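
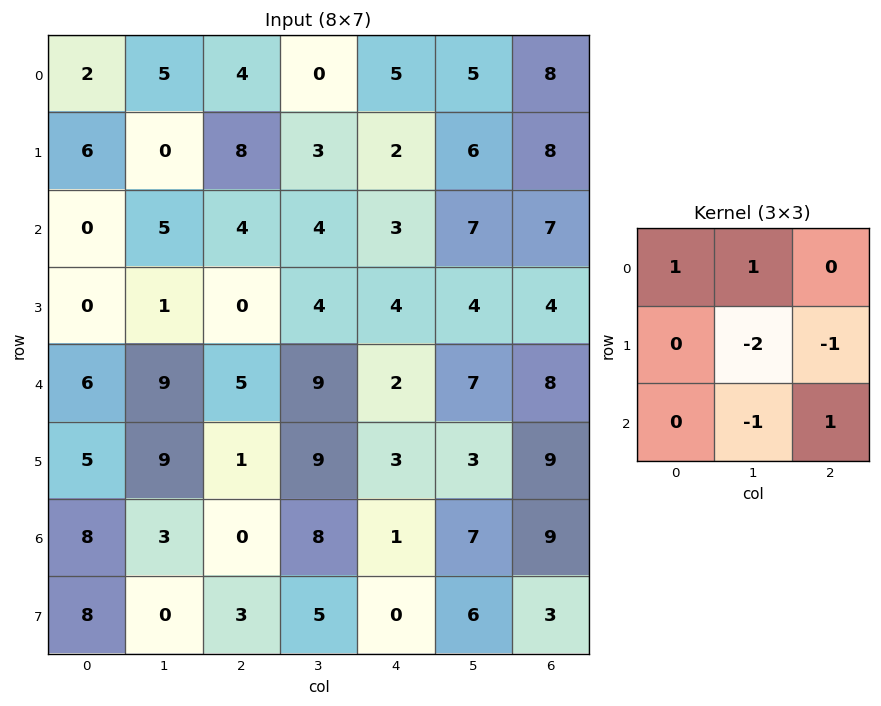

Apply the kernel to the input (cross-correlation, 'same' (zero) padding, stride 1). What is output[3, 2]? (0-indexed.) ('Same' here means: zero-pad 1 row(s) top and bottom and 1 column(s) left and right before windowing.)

The receptive field on the zero-padded input at this output position is [5 4 4 / 1 0 4 / 9 5 9]. Elementwise product with the kernel and sum: 5·1 + 4·1 + 0·-2 + 4·-1 + 5·-1 + 9·1.

9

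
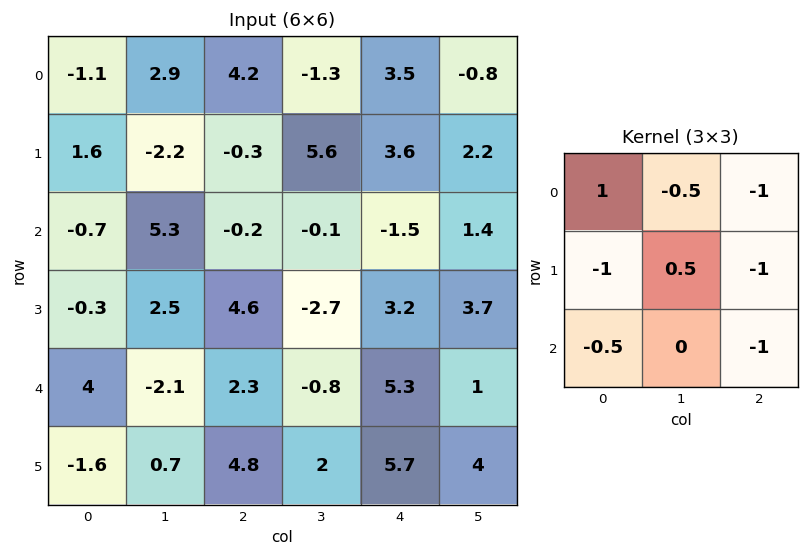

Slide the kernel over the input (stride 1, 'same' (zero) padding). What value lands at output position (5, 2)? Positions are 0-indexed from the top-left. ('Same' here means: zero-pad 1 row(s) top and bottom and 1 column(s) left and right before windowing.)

-2.75

The receptive field on the zero-padded input at this output position is [-2.1 2.3 -0.8 / 0.7 4.8 2 / 0 0 0]. Elementwise product with the kernel and sum: -2.1·1 + 2.3·-0.5 + -0.8·-1 + 0.7·-1 + 4.8·0.5 + 2·-1 + 0·-0.5 + 0·-1.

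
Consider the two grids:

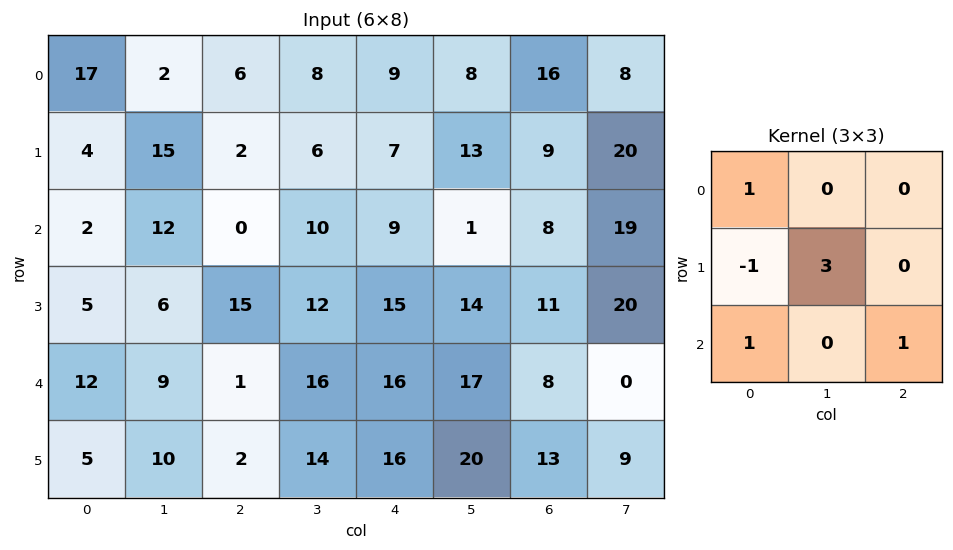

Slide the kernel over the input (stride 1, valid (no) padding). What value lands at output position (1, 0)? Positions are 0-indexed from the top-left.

58

The receptive field on the input at this output position is [4 15 2 / 2 12 0 / 5 6 15]. Elementwise product with the kernel and sum: 4·1 + 2·-1 + 12·3 + 5·1 + 15·1.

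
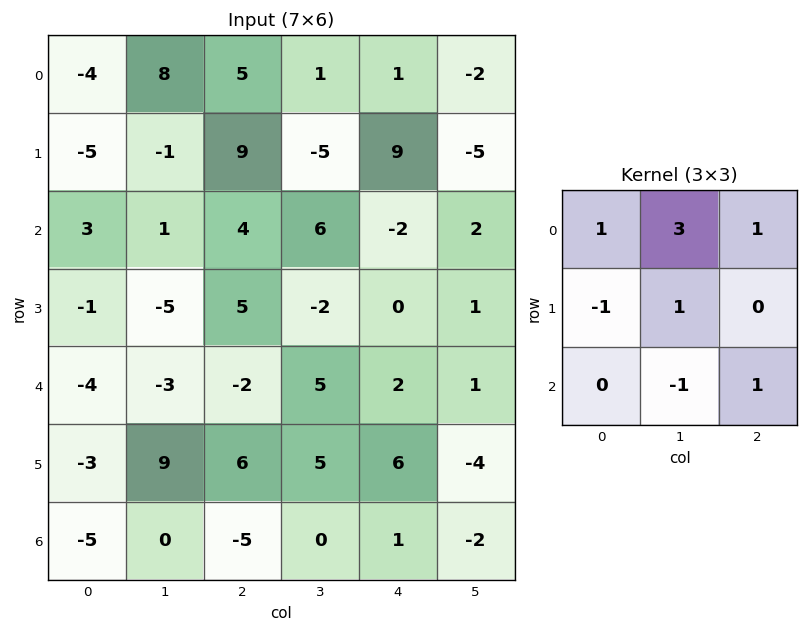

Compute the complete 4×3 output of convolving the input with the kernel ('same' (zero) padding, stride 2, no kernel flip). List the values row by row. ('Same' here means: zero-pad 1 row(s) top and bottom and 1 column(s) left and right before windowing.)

0 -17 -14
-17 17 10
0 8 -14
-5 27 20

Output[0,0]: The receptive field on the zero-padded input at this output position is [0 0 0 / 0 -4 8 / 0 -5 -1]. Elementwise product with the kernel and sum: 0·1 + 0·3 + 0·1 + 0·-1 + -4·1 + -5·-1 + -1·1.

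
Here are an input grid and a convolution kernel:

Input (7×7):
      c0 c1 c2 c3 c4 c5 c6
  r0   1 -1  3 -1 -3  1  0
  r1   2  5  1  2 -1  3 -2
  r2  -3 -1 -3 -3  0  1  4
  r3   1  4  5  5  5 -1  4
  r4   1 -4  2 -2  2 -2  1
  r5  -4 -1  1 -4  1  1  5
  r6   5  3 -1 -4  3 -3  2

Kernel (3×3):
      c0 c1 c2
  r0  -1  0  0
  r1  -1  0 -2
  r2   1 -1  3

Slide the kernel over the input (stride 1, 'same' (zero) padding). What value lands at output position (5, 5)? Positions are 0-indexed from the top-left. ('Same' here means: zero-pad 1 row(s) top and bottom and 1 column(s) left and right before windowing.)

The receptive field on the zero-padded input at this output position is [2 -2 1 / 1 1 5 / 3 -3 2]. Elementwise product with the kernel and sum: 2·-1 + 1·-1 + 5·-2 + 3·1 + -3·-1 + 2·3.

-1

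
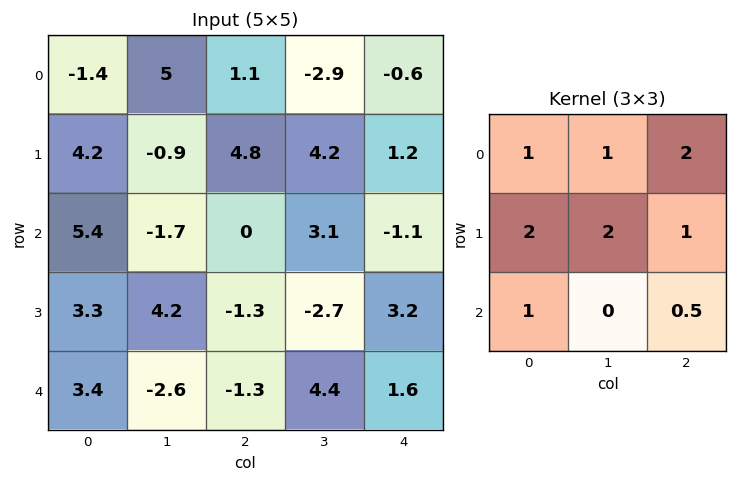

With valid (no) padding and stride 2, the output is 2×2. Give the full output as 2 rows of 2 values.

22.6 15.65
20.15 -4.4

Output[0,0]: The receptive field on the input at this output position is [-1.4 5 1.1 / 4.2 -0.9 4.8 / 5.4 -1.7 0]. Elementwise product with the kernel and sum: -1.4·1 + 5·1 + 1.1·2 + 4.2·2 + -0.9·2 + 4.8·1 + 5.4·1 + 0·0.5.
Output[0,1]: The receptive field on the input at this output position is [1.1 -2.9 -0.6 / 4.8 4.2 1.2 / 0 3.1 -1.1]. Elementwise product with the kernel and sum: 1.1·1 + -2.9·1 + -0.6·2 + 4.8·2 + 4.2·2 + 1.2·1 + 0·1 + -1.1·0.5.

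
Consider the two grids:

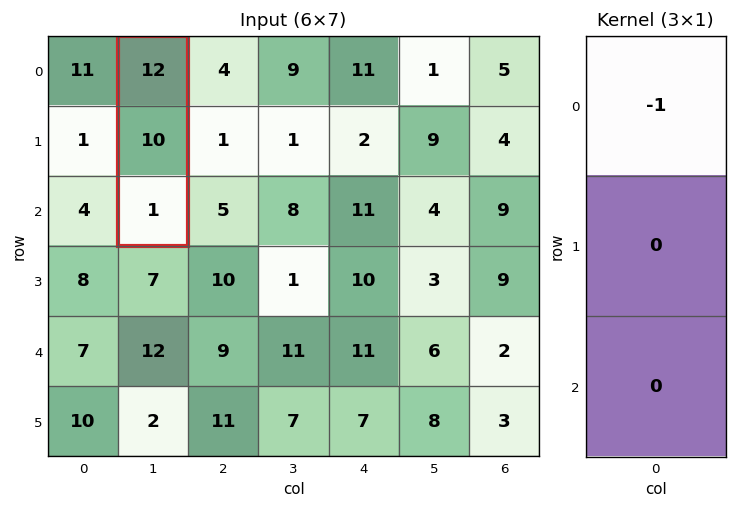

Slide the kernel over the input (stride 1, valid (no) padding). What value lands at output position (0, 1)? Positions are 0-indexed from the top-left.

The receptive field on the input at this output position is [12 / 10 / 1]. Elementwise product with the kernel and sum: 12·-1.

-12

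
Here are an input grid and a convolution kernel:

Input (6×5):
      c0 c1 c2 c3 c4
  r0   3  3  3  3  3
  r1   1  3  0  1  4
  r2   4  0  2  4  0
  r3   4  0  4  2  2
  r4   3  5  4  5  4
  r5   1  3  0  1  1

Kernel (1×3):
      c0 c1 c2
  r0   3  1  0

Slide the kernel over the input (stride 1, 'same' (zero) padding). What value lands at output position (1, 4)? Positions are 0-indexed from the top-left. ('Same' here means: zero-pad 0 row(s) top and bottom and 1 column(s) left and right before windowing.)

The receptive field on the zero-padded input at this output position is [1 4 0]. Elementwise product with the kernel and sum: 1·3 + 4·1.

7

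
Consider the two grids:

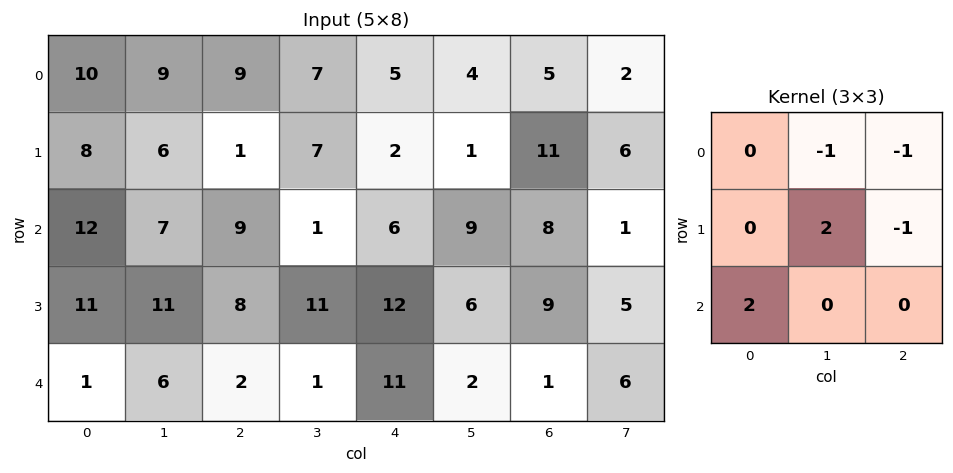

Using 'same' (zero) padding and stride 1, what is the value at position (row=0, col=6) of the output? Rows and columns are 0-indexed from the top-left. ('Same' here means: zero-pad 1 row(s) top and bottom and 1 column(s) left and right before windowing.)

10

The receptive field on the zero-padded input at this output position is [0 0 0 / 4 5 2 / 1 11 6]. Elementwise product with the kernel and sum: 0·-1 + 0·-1 + 5·2 + 2·-1 + 1·2.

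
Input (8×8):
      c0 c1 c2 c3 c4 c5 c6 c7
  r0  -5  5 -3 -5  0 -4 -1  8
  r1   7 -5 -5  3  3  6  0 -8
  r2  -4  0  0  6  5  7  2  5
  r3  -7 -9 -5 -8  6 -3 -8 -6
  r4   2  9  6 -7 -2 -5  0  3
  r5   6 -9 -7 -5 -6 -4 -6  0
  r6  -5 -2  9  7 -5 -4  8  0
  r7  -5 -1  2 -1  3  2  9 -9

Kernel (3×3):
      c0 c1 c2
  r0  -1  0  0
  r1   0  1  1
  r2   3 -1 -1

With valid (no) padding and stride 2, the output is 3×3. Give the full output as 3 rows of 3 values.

Output[0,0]: The receptive field on the input at this output position is [-5 5 -3 / 7 -5 -5 / -4 0 0]. Elementwise product with the kernel and sum: -5·-1 + -5·1 + -5·1 + -4·3 + 0·-1 + 0·-1.

-17 -2 12
-19 25 -17
-40 8 -27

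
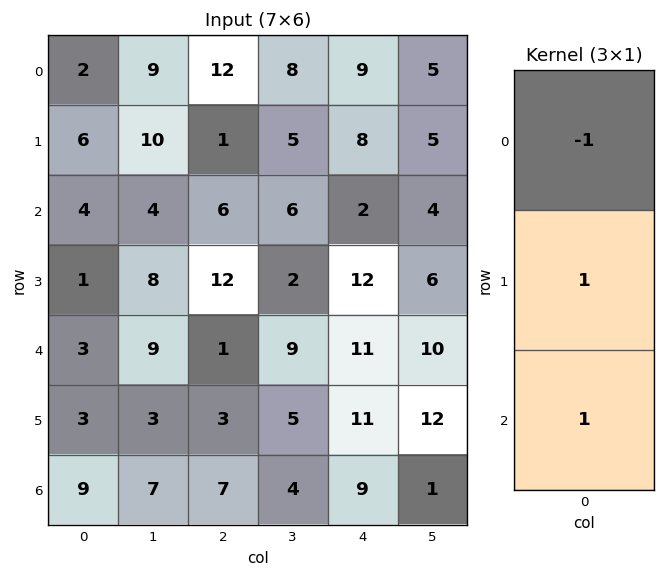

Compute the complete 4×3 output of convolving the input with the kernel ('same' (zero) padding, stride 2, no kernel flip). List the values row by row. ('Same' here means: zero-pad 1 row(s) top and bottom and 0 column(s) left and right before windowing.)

8 13 17
-1 17 6
5 -8 10
6 4 -2

Output[0,0]: The receptive field on the zero-padded input at this output position is [0 / 2 / 6]. Elementwise product with the kernel and sum: 0·-1 + 2·1 + 6·1.
Output[0,1]: The receptive field on the zero-padded input at this output position is [0 / 12 / 1]. Elementwise product with the kernel and sum: 0·-1 + 12·1 + 1·1.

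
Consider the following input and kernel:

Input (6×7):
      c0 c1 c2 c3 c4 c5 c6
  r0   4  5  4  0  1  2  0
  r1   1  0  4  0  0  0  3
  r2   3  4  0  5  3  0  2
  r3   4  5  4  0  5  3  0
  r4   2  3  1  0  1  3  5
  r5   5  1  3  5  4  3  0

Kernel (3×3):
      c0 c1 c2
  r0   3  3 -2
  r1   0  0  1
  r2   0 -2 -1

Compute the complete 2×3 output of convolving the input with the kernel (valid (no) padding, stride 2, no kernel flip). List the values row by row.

Output[0,0]: The receptive field on the input at this output position is [4 5 4 / 1 0 4 / 3 4 0]. Elementwise product with the kernel and sum: 4·3 + 5·3 + 4·-2 + 4·1 + 4·-2 + 0·-1.
Output[0,1]: The receptive field on the input at this output position is [4 0 1 / 4 0 0 / 0 5 3]. Elementwise product with the kernel and sum: 4·3 + 0·3 + 1·-2 + 0·1 + 5·-2 + 3·-1.

15 -3 10
18 13 -6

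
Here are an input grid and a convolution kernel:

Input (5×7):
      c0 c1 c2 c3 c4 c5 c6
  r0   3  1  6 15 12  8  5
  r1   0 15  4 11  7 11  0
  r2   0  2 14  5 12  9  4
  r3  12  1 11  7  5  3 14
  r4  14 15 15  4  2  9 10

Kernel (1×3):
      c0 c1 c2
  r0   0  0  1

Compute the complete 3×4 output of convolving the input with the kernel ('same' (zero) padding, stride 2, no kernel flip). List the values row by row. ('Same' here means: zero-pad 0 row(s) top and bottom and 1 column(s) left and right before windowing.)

Output[0,0]: The receptive field on the zero-padded input at this output position is [0 3 1]. Elementwise product with the kernel and sum: 1·1.
Output[0,1]: The receptive field on the zero-padded input at this output position is [1 6 15]. Elementwise product with the kernel and sum: 15·1.

1 15 8 0
2 5 9 0
15 4 9 0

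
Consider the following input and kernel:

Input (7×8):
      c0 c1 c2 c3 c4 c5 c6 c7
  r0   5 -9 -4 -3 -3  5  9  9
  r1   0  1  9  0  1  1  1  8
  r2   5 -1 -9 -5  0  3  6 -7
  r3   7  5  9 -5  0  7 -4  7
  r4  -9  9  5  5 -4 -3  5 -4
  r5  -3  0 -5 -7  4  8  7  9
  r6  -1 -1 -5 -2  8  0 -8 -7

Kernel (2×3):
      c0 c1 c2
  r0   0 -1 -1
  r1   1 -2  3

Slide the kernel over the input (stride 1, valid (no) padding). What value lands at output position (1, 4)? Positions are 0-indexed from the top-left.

10

The receptive field on the input at this output position is [1 1 1 / 0 3 6]. Elementwise product with the kernel and sum: 1·-1 + 1·-1 + 0·1 + 3·-2 + 6·3.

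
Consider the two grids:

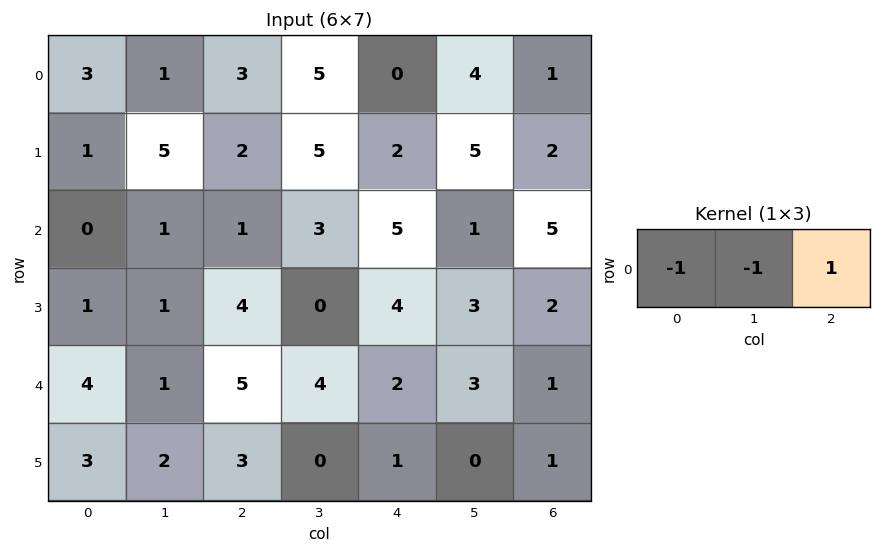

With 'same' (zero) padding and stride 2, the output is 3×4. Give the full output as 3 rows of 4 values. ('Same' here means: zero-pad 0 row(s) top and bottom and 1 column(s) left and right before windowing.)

-2 1 -1 -5
1 1 -7 -6
-3 -2 -3 -4

Output[0,0]: The receptive field on the zero-padded input at this output position is [0 3 1]. Elementwise product with the kernel and sum: 0·-1 + 3·-1 + 1·1.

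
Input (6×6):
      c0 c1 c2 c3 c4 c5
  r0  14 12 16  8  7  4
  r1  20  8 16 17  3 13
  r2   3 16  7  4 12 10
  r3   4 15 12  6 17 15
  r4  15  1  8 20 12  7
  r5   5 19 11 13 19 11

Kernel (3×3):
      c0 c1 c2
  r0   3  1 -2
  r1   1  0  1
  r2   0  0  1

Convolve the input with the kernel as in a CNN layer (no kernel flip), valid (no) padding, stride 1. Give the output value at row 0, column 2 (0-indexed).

The receptive field on the input at this output position is [16 8 7 / 16 17 3 / 7 4 12]. Elementwise product with the kernel and sum: 16·3 + 8·1 + 7·-2 + 16·1 + 3·1 + 12·1.

73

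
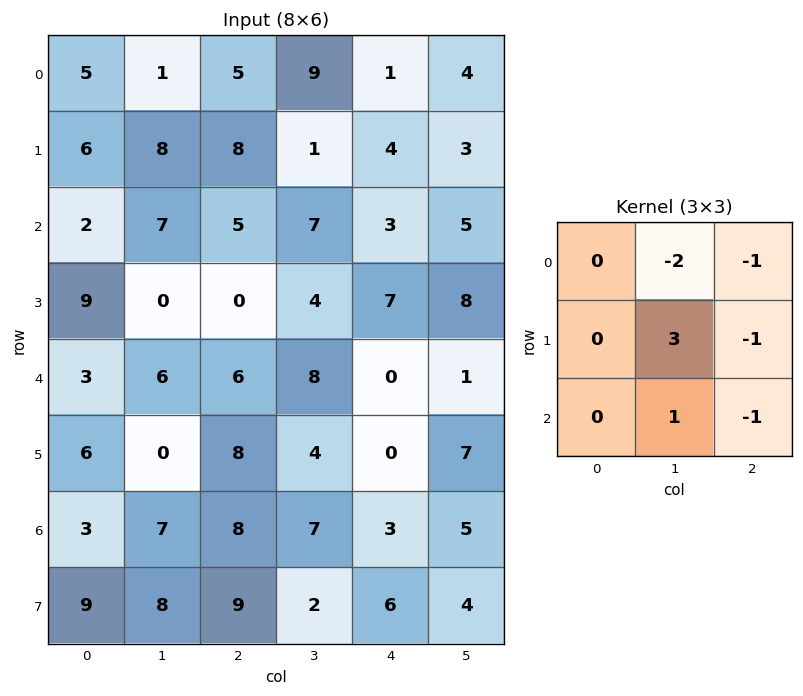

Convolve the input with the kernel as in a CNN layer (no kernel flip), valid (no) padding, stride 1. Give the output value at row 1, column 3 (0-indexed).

The receptive field on the input at this output position is [1 4 3 / 7 3 5 / 4 7 8]. Elementwise product with the kernel and sum: 4·-2 + 3·-1 + 3·3 + 5·-1 + 7·1 + 8·-1.

-8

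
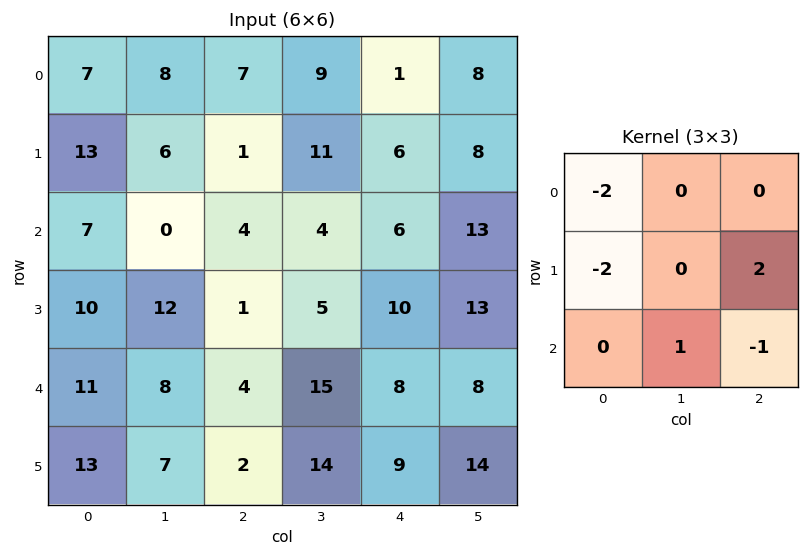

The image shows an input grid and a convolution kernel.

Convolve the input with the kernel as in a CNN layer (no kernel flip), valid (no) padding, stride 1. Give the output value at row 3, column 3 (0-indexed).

The receptive field on the input at this output position is [5 10 13 / 15 8 8 / 14 9 14]. Elementwise product with the kernel and sum: 5·-2 + 15·-2 + 8·2 + 9·1 + 14·-1.

-29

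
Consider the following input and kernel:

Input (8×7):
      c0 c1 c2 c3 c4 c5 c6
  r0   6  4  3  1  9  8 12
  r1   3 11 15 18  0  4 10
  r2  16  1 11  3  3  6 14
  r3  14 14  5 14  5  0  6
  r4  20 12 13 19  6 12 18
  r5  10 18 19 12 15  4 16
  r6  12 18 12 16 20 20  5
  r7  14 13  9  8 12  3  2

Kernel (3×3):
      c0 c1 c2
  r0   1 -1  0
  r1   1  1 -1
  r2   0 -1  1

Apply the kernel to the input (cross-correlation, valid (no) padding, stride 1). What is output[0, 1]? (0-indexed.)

1

The receptive field on the input at this output position is [4 3 1 / 11 15 18 / 1 11 3]. Elementwise product with the kernel and sum: 4·1 + 3·-1 + 11·1 + 15·1 + 18·-1 + 11·-1 + 3·1.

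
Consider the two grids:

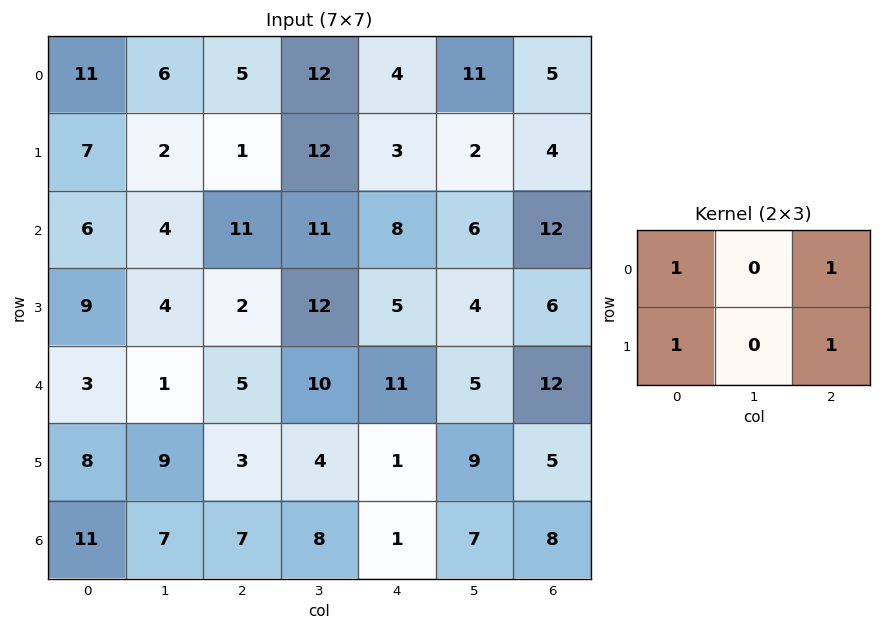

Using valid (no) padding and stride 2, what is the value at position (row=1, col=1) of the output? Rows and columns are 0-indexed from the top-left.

26

The receptive field on the input at this output position is [11 11 8 / 2 12 5]. Elementwise product with the kernel and sum: 11·1 + 8·1 + 2·1 + 5·1.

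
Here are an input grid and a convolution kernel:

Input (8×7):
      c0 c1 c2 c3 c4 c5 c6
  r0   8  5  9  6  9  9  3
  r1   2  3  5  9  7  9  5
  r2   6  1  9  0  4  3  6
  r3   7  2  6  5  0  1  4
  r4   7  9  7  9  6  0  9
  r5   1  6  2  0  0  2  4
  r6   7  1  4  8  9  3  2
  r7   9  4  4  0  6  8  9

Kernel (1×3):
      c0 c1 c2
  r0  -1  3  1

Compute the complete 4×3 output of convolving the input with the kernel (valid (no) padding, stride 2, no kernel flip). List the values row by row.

Output[0,0]: The receptive field on the input at this output position is [8 5 9]. Elementwise product with the kernel and sum: 8·-1 + 5·3 + 9·1.
Output[0,1]: The receptive field on the input at this output position is [9 6 9]. Elementwise product with the kernel and sum: 9·-1 + 6·3 + 9·1.

16 18 21
6 -5 11
27 26 3
0 29 2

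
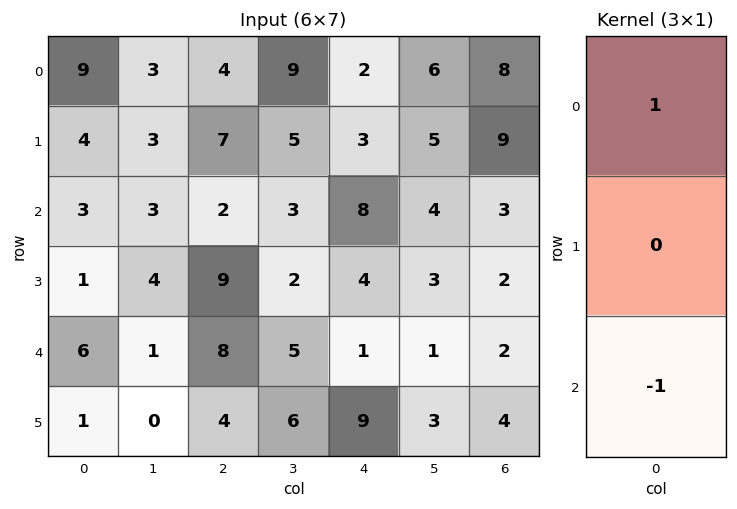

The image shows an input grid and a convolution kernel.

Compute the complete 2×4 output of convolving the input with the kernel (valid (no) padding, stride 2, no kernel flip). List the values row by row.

Output[0,0]: The receptive field on the input at this output position is [9 / 4 / 3]. Elementwise product with the kernel and sum: 9·1 + 3·-1.
Output[0,1]: The receptive field on the input at this output position is [4 / 7 / 2]. Elementwise product with the kernel and sum: 4·1 + 2·-1.

6 2 -6 5
-3 -6 7 1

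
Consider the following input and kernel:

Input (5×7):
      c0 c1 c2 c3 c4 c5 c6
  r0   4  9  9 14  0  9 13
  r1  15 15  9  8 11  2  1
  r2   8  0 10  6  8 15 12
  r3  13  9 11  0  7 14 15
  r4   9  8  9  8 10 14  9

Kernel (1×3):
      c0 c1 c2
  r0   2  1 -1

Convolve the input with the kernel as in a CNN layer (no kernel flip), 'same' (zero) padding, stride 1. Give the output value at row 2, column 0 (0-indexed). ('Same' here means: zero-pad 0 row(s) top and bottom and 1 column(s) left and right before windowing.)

The receptive field on the zero-padded input at this output position is [0 8 0]. Elementwise product with the kernel and sum: 0·2 + 8·1 + 0·-1.

8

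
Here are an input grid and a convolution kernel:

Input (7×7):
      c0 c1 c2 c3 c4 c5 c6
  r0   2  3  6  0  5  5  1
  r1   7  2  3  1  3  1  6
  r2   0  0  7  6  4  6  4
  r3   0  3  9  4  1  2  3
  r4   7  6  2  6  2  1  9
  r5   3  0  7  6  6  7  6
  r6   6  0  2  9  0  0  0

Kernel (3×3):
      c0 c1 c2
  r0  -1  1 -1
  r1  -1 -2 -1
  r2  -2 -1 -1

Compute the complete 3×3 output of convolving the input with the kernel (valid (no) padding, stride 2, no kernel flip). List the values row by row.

Output[0,0]: The receptive field on the input at this output position is [2 3 6 / 7 2 3 / 0 0 7]. Elementwise product with the kernel and sum: 2·-1 + 3·1 + 6·-1 + 7·-1 + 2·-2 + 3·-1 + 0·-2 + 0·-1 + 7·-1.

-26 -43 -30
-44 -35 -24
-27 -36 -36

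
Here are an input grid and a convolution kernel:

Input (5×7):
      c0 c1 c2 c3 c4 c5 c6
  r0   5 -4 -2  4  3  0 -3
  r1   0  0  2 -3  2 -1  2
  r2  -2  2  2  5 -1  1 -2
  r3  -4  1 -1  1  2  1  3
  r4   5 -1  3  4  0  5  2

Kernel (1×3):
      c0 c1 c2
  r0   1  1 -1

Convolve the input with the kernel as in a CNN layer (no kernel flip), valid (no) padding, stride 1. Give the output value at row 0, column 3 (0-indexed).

The receptive field on the input at this output position is [4 3 0]. Elementwise product with the kernel and sum: 4·1 + 3·1 + 0·-1.

7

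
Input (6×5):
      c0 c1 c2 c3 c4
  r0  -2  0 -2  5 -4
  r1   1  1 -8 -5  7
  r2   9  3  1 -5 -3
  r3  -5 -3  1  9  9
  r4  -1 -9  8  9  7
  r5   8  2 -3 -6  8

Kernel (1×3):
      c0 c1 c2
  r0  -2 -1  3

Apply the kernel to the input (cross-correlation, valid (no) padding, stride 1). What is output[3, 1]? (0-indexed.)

32

The receptive field on the input at this output position is [-3 1 9]. Elementwise product with the kernel and sum: -3·-2 + 1·-1 + 9·3.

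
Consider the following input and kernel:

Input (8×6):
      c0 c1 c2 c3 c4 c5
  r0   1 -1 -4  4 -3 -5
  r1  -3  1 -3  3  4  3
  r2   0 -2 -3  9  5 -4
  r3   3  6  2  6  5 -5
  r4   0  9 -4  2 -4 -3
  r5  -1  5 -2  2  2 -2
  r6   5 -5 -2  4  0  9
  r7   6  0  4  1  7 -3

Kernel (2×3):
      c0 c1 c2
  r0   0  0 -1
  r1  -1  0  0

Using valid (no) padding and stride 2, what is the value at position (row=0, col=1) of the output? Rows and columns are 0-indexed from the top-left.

The receptive field on the input at this output position is [-4 4 -3 / -3 3 4]. Elementwise product with the kernel and sum: -3·-1 + -3·-1.

6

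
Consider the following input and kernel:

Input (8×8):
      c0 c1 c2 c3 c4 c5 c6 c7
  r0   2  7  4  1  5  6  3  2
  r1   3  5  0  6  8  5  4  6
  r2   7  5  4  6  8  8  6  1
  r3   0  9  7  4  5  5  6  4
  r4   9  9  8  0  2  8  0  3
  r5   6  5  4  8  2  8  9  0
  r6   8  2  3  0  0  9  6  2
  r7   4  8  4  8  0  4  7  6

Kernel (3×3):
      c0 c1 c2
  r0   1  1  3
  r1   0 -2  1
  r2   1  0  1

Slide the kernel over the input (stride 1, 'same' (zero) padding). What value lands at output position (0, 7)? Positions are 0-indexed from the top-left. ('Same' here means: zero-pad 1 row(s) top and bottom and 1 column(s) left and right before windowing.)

The receptive field on the zero-padded input at this output position is [0 0 0 / 3 2 0 / 4 6 0]. Elementwise product with the kernel and sum: 0·1 + 0·1 + 0·3 + 2·-2 + 0·1 + 4·1 + 0·1.

0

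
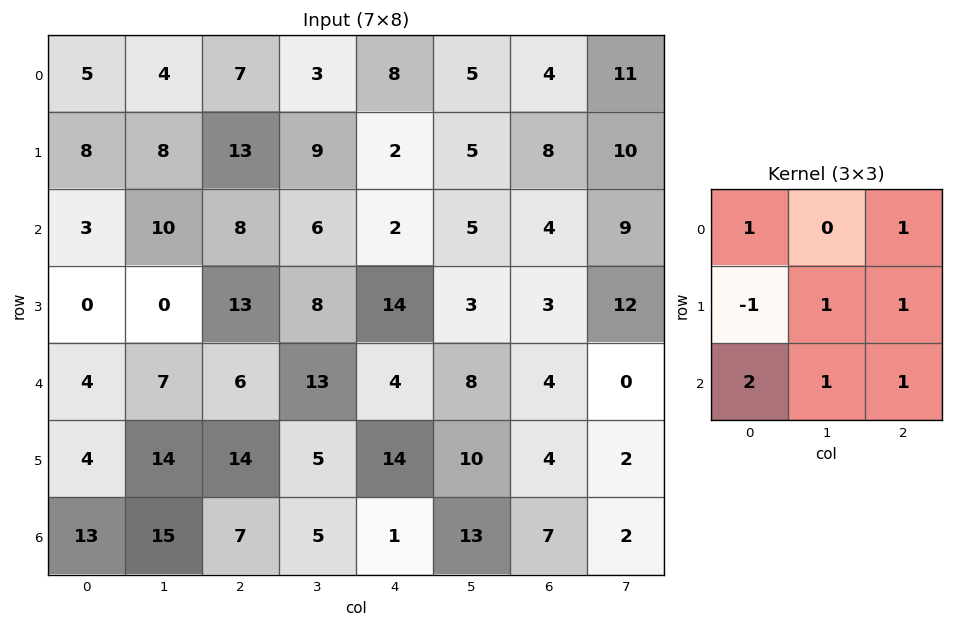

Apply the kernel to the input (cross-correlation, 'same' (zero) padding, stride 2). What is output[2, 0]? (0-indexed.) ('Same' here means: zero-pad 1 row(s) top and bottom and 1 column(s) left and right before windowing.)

The receptive field on the zero-padded input at this output position is [0 0 0 / 0 4 7 / 0 4 14]. Elementwise product with the kernel and sum: 0·1 + 0·1 + 0·-1 + 4·1 + 7·1 + 0·2 + 4·1 + 14·1.

29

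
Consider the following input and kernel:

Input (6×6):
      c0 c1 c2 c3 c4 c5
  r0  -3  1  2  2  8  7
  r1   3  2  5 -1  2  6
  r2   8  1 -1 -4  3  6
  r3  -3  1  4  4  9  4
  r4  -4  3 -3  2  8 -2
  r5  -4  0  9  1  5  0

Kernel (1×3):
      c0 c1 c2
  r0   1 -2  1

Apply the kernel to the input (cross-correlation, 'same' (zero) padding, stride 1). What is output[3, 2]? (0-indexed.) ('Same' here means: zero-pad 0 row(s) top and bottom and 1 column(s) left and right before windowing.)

The receptive field on the zero-padded input at this output position is [1 4 4]. Elementwise product with the kernel and sum: 1·1 + 4·-2 + 4·1.

-3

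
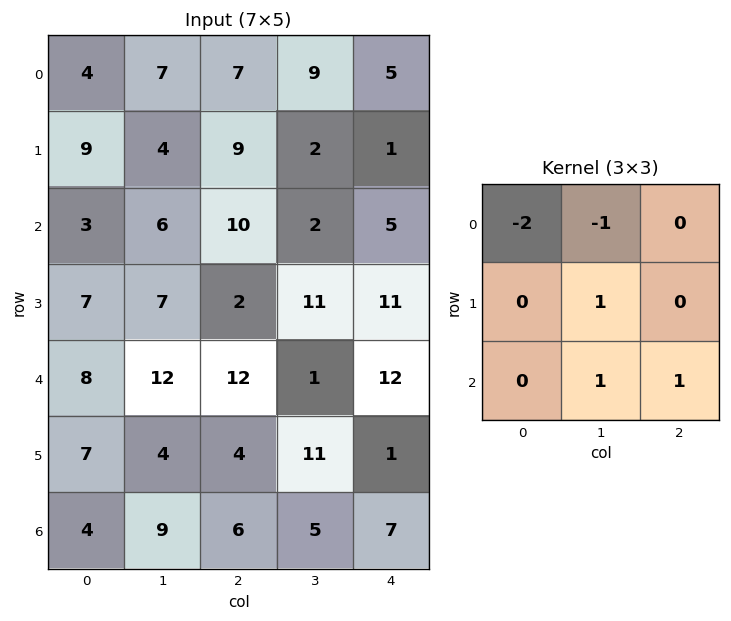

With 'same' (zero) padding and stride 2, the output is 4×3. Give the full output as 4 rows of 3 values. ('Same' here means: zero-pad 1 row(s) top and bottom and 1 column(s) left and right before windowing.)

Output[0,0]: The receptive field on the zero-padded input at this output position is [0 0 0 / 0 4 7 / 0 9 4]. Elementwise product with the kernel and sum: 0·-2 + 0·-1 + 4·1 + 9·1 + 4·1.

17 18 6
8 6 11
12 11 -20
-3 -6 -16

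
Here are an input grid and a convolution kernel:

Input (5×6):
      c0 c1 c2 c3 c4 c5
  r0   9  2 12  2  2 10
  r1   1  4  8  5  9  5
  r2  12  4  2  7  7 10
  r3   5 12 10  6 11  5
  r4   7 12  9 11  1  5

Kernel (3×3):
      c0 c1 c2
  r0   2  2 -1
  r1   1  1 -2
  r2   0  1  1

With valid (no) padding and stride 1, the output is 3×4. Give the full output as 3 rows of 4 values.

5 37 35 19
36 27 29 33
48 35 17 31

Output[0,0]: The receptive field on the input at this output position is [9 2 12 / 1 4 8 / 12 4 2]. Elementwise product with the kernel and sum: 9·2 + 2·2 + 12·-1 + 1·1 + 4·1 + 8·-2 + 4·1 + 2·1.
Output[0,1]: The receptive field on the input at this output position is [2 12 2 / 4 8 5 / 4 2 7]. Elementwise product with the kernel and sum: 2·2 + 12·2 + 2·-1 + 4·1 + 8·1 + 5·-2 + 2·1 + 7·1.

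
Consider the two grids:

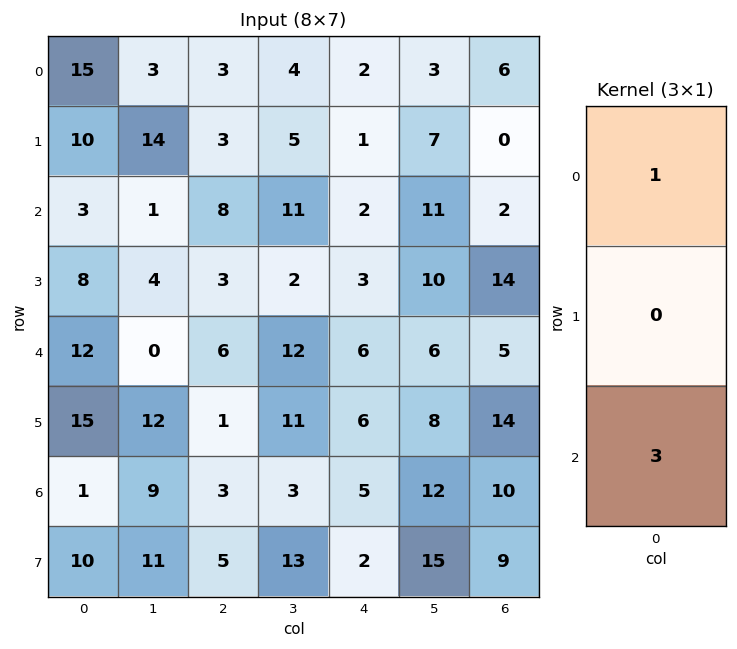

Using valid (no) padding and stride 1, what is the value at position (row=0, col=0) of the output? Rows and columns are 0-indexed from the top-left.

24

The receptive field on the input at this output position is [15 / 10 / 3]. Elementwise product with the kernel and sum: 15·1 + 3·3.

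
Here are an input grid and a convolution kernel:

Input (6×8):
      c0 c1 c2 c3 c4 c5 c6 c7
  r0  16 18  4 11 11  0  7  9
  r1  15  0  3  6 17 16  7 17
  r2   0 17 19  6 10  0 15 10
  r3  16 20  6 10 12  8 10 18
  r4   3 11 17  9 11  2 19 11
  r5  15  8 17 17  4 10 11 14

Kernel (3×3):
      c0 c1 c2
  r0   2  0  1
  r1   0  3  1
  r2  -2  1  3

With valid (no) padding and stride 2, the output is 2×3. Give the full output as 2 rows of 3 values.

Output[0,0]: The receptive field on the input at this output position is [16 18 4 / 15 0 3 / 0 17 19]. Elementwise product with the kernel and sum: 16·2 + 4·1 + 0·3 + 3·1 + 0·-2 + 17·1 + 19·3.
Output[0,1]: The receptive field on the input at this output position is [4 11 11 / 3 6 17 / 19 6 10]. Elementwise product with the kernel and sum: 4·2 + 11·1 + 6·3 + 17·1 + 19·-2 + 6·1 + 10·3.

113 52 109
141 98 106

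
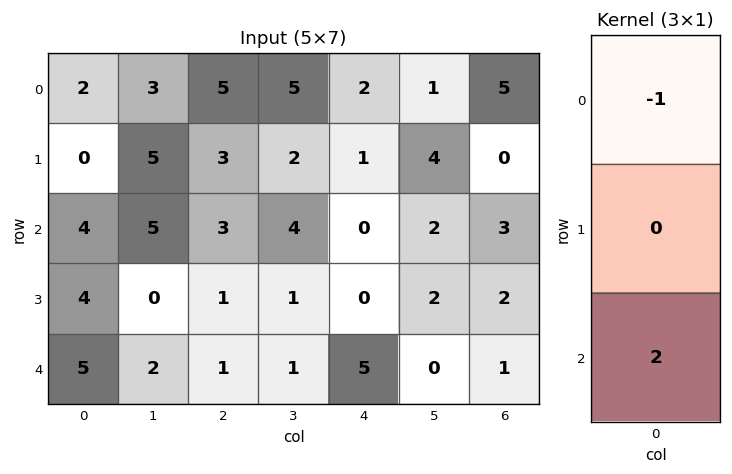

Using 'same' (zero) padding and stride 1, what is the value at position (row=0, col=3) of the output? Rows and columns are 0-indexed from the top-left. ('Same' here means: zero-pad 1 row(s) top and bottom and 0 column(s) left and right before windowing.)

The receptive field on the zero-padded input at this output position is [0 / 5 / 2]. Elementwise product with the kernel and sum: 0·-1 + 2·2.

4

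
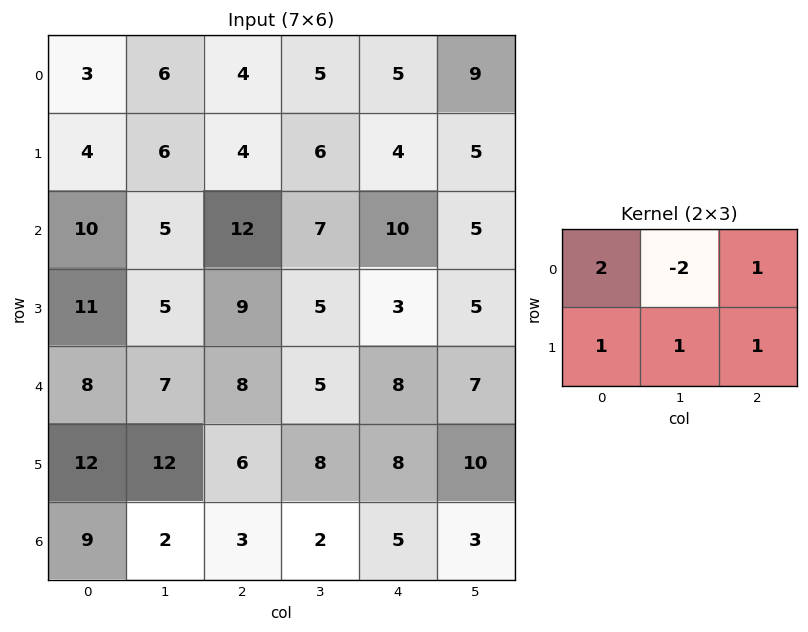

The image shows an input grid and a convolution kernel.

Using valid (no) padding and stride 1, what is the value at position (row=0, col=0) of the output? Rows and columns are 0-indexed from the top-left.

12

The receptive field on the input at this output position is [3 6 4 / 4 6 4]. Elementwise product with the kernel and sum: 3·2 + 6·-2 + 4·1 + 4·1 + 6·1 + 4·1.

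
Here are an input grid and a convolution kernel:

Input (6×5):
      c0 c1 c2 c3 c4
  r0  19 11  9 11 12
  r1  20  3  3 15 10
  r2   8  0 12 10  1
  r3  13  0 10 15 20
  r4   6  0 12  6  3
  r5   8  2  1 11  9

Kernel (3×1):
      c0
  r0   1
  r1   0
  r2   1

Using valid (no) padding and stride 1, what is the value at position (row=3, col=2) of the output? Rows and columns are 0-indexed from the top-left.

The receptive field on the input at this output position is [10 / 12 / 1]. Elementwise product with the kernel and sum: 10·1 + 1·1.

11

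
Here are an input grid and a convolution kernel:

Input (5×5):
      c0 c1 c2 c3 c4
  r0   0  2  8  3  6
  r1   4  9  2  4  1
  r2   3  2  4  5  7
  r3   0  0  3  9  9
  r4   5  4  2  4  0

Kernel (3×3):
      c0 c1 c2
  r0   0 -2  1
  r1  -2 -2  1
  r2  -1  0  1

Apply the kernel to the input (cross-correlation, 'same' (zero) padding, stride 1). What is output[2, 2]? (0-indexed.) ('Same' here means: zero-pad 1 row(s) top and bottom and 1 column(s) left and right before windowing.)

2

The receptive field on the zero-padded input at this output position is [9 2 4 / 2 4 5 / 0 3 9]. Elementwise product with the kernel and sum: 2·-2 + 4·1 + 2·-2 + 4·-2 + 5·1 + 0·-1 + 9·1.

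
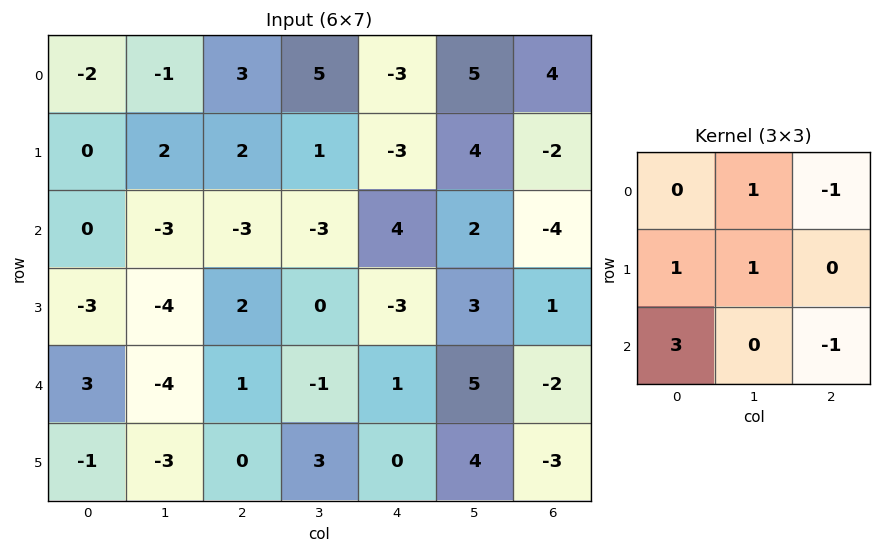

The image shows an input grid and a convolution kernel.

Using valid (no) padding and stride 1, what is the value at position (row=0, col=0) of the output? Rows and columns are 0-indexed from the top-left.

1

The receptive field on the input at this output position is [-2 -1 3 / 0 2 2 / 0 -3 -3]. Elementwise product with the kernel and sum: -1·1 + 3·-1 + 0·1 + 2·1 + 0·3 + -3·-1.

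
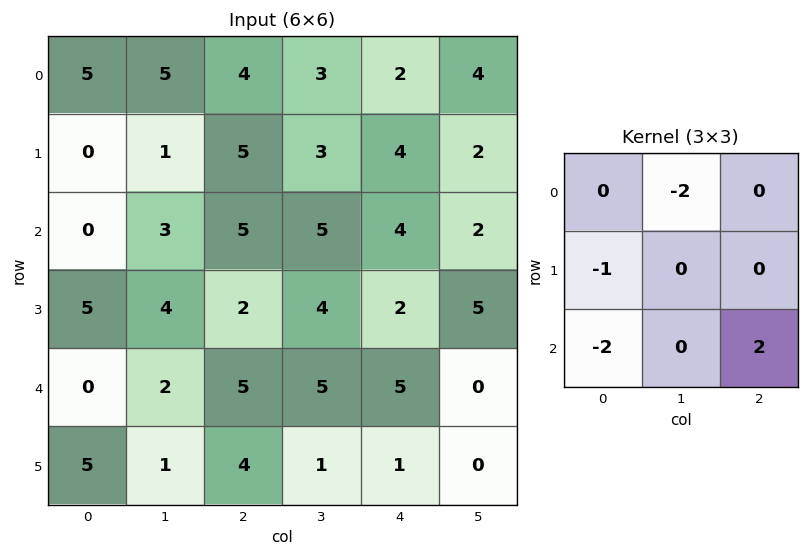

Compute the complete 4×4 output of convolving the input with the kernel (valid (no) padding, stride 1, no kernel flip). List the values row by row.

0 -5 -13 -13
-8 -13 -11 -11
-1 -8 -12 -22
-10 -6 -19 -11

Output[0,0]: The receptive field on the input at this output position is [5 5 4 / 0 1 5 / 0 3 5]. Elementwise product with the kernel and sum: 5·-2 + 0·-1 + 0·-2 + 5·2.
Output[0,1]: The receptive field on the input at this output position is [5 4 3 / 1 5 3 / 3 5 5]. Elementwise product with the kernel and sum: 4·-2 + 1·-1 + 3·-2 + 5·2.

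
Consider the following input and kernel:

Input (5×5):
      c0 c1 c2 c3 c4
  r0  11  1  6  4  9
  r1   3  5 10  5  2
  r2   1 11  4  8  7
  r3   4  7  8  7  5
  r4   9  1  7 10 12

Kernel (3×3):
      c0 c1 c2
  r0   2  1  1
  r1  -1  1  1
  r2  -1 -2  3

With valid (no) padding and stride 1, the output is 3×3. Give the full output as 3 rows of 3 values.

30 27 23
41 24 31
38 57 36

Output[0,0]: The receptive field on the input at this output position is [11 1 6 / 3 5 10 / 1 11 4]. Elementwise product with the kernel and sum: 11·2 + 1·1 + 6·1 + 3·-1 + 5·1 + 10·1 + 1·-1 + 11·-2 + 4·3.
Output[0,1]: The receptive field on the input at this output position is [1 6 4 / 5 10 5 / 11 4 8]. Elementwise product with the kernel and sum: 1·2 + 6·1 + 4·1 + 5·-1 + 10·1 + 5·1 + 11·-1 + 4·-2 + 8·3.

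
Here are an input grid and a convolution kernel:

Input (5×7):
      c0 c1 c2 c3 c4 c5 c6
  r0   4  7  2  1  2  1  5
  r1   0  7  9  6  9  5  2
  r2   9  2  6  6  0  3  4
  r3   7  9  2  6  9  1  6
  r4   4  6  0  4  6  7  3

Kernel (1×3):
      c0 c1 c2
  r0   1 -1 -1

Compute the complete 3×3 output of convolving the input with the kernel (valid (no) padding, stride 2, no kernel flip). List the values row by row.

Output[0,0]: The receptive field on the input at this output position is [4 7 2]. Elementwise product with the kernel and sum: 4·1 + 7·-1 + 2·-1.
Output[0,1]: The receptive field on the input at this output position is [2 1 2]. Elementwise product with the kernel and sum: 2·1 + 1·-1 + 2·-1.

-5 -1 -4
1 0 -7
-2 -10 -4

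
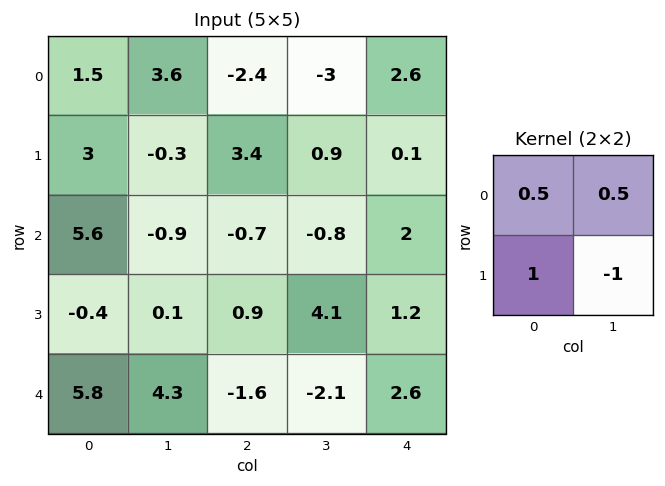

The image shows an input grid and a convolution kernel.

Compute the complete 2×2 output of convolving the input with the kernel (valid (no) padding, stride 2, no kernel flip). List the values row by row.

Output[0,0]: The receptive field on the input at this output position is [1.5 3.6 / 3 -0.3]. Elementwise product with the kernel and sum: 1.5·0.5 + 3.6·0.5 + 3·1 + -0.3·-1.
Output[0,1]: The receptive field on the input at this output position is [-2.4 -3 / 3.4 0.9]. Elementwise product with the kernel and sum: -2.4·0.5 + -3·0.5 + 3.4·1 + 0.9·-1.

5.85 -0.2
1.85 -3.95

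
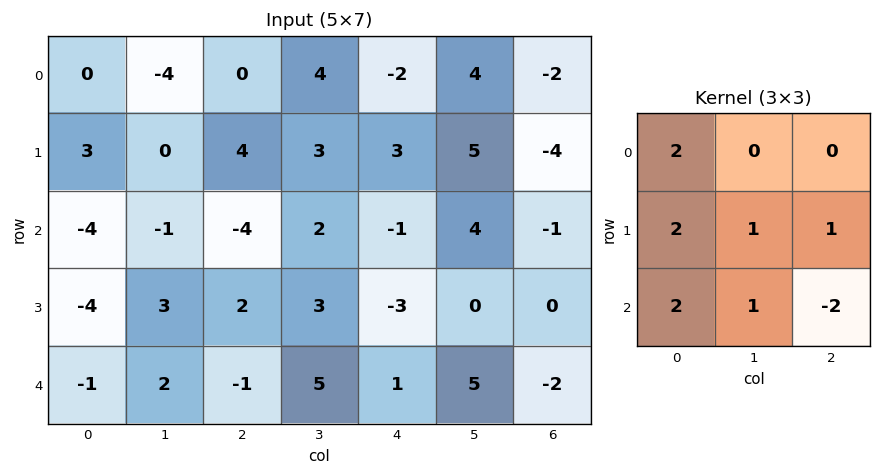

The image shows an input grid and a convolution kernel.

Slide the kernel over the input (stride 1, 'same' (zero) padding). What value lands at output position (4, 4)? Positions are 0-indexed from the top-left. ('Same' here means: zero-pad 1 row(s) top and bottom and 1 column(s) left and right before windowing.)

The receptive field on the zero-padded input at this output position is [3 -3 0 / 5 1 5 / 0 0 0]. Elementwise product with the kernel and sum: 3·2 + 5·2 + 1·1 + 5·1 + 0·2 + 0·1 + 0·-2.

22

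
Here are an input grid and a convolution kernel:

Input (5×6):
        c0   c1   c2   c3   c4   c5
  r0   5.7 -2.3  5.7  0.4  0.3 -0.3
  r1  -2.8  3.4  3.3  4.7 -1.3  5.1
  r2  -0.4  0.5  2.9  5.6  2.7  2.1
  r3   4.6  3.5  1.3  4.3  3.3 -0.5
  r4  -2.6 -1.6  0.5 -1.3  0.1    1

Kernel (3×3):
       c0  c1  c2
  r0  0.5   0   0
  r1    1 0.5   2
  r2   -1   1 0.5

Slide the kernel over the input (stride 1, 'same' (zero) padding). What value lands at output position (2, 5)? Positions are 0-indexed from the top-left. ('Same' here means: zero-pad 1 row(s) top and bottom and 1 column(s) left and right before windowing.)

The receptive field on the zero-padded input at this output position is [-1.3 5.1 0 / 2.7 2.1 0 / 3.3 -0.5 0]. Elementwise product with the kernel and sum: -1.3·0.5 + 2.7·1 + 2.1·0.5 + 0·2 + 3.3·-1 + -0.5·1 + 0·0.5.

-0.7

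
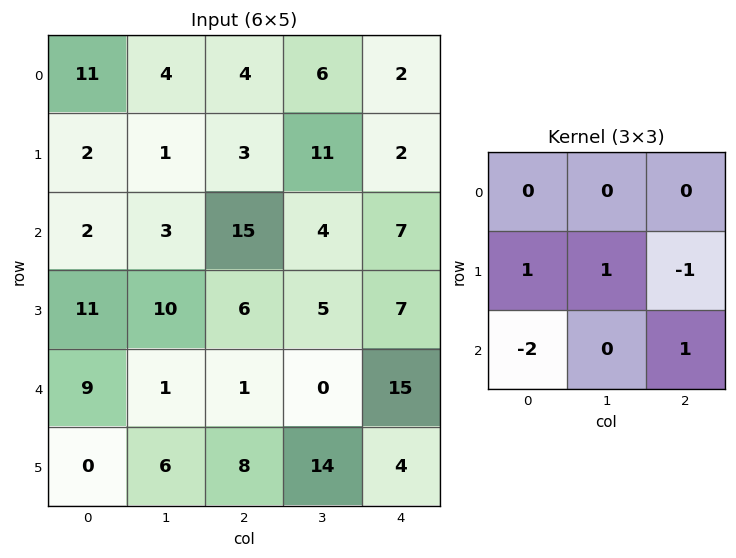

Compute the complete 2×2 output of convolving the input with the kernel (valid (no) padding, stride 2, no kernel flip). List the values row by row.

Output[0,0]: The receptive field on the input at this output position is [11 4 4 / 2 1 3 / 2 3 15]. Elementwise product with the kernel and sum: 2·1 + 1·1 + 3·-1 + 2·-2 + 15·1.

11 -11
-2 17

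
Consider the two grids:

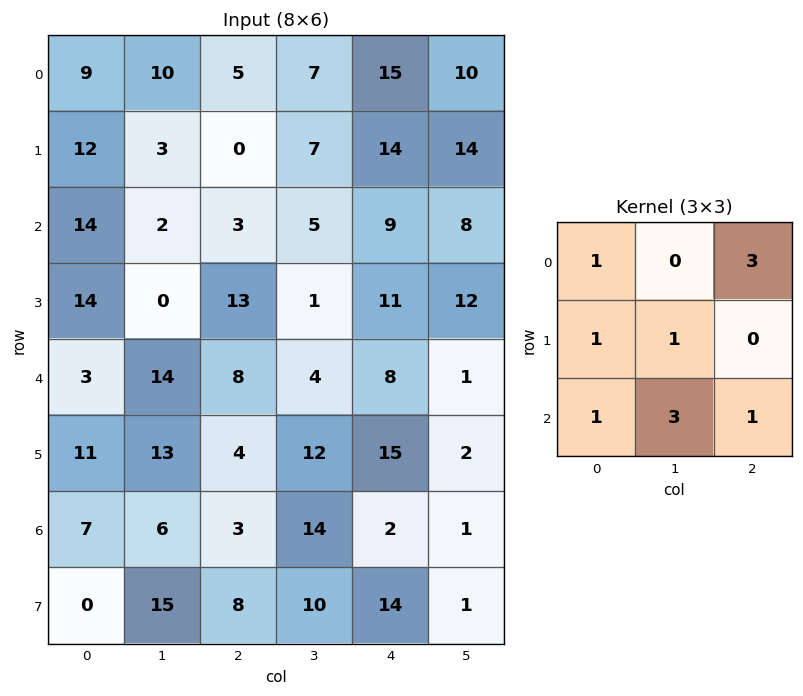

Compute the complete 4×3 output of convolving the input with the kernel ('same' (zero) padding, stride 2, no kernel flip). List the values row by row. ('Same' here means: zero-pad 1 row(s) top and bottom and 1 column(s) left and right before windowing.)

48 25 85
65 69 109
49 62 108
61 107 87

Output[0,0]: The receptive field on the zero-padded input at this output position is [0 0 0 / 0 9 10 / 0 12 3]. Elementwise product with the kernel and sum: 0·1 + 0·3 + 0·1 + 9·1 + 0·1 + 12·3 + 3·1.
Output[0,1]: The receptive field on the zero-padded input at this output position is [0 0 0 / 10 5 7 / 3 0 7]. Elementwise product with the kernel and sum: 0·1 + 0·3 + 10·1 + 5·1 + 3·1 + 0·3 + 7·1.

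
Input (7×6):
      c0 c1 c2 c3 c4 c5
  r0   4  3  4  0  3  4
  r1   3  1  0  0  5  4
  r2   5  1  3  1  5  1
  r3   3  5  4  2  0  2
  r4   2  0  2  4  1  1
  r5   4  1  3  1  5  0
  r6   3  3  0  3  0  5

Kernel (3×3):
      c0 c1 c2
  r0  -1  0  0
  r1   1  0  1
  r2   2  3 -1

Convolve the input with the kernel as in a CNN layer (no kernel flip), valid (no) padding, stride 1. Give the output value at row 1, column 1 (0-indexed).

The receptive field on the input at this output position is [1 0 0 / 1 3 1 / 5 4 2]. Elementwise product with the kernel and sum: 1·-1 + 1·1 + 1·1 + 5·2 + 4·3 + 2·-1.

21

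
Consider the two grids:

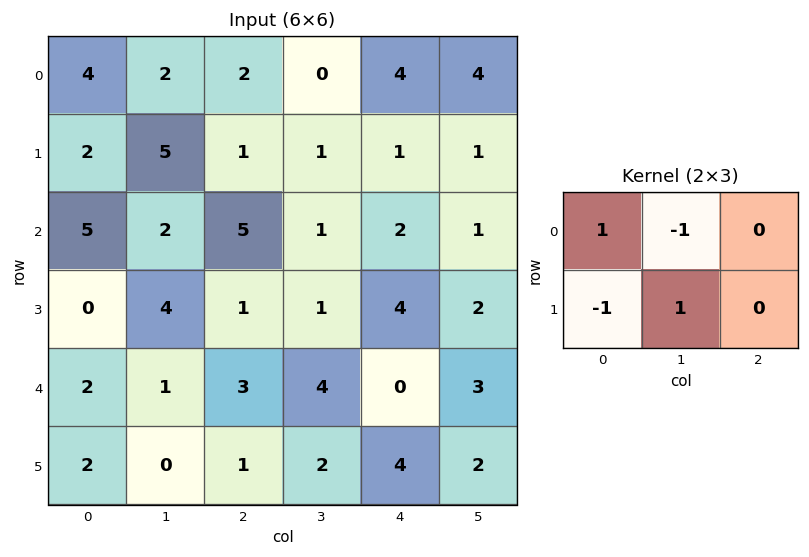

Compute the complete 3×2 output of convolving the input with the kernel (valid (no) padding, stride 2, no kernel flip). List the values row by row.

Output[0,0]: The receptive field on the input at this output position is [4 2 2 / 2 5 1]. Elementwise product with the kernel and sum: 4·1 + 2·-1 + 2·-1 + 5·1.

5 2
7 4
-1 0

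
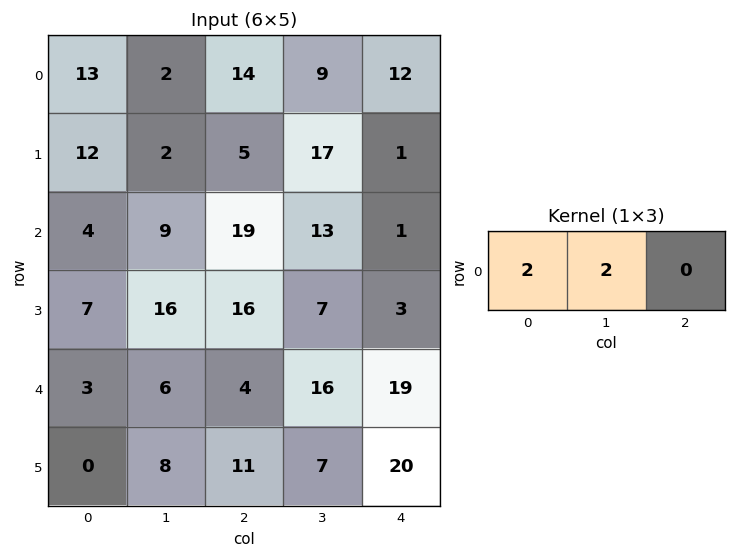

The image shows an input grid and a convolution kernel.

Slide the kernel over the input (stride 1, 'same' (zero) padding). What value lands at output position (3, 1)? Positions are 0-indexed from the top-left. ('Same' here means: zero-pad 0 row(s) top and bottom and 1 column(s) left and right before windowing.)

46

The receptive field on the zero-padded input at this output position is [7 16 16]. Elementwise product with the kernel and sum: 7·2 + 16·2.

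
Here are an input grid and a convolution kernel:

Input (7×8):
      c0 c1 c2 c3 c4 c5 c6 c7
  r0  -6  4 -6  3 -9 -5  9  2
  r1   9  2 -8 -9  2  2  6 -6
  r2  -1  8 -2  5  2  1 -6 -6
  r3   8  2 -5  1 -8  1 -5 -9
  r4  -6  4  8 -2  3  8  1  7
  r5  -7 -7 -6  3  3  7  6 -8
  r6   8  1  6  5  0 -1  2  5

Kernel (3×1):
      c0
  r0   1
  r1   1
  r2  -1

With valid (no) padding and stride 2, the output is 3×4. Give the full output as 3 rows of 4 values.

4 -12 -9 21
13 -15 -9 -12
-21 -4 6 5

Output[0,0]: The receptive field on the input at this output position is [-6 / 9 / -1]. Elementwise product with the kernel and sum: -6·1 + 9·1 + -1·-1.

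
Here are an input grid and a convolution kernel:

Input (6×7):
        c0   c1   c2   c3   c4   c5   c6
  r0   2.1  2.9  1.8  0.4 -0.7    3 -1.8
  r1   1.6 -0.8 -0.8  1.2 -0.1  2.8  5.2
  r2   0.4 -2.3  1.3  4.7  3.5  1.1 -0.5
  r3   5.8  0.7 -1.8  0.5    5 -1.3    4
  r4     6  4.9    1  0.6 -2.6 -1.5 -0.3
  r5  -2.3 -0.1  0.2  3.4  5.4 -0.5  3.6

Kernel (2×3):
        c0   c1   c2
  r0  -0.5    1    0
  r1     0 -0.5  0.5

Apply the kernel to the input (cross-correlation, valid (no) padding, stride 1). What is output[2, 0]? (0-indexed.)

The receptive field on the input at this output position is [0.4 -2.3 1.3 / 5.8 0.7 -1.8]. Elementwise product with the kernel and sum: 0.4·-0.5 + -2.3·1 + 0.7·-0.5 + -1.8·0.5.

-3.75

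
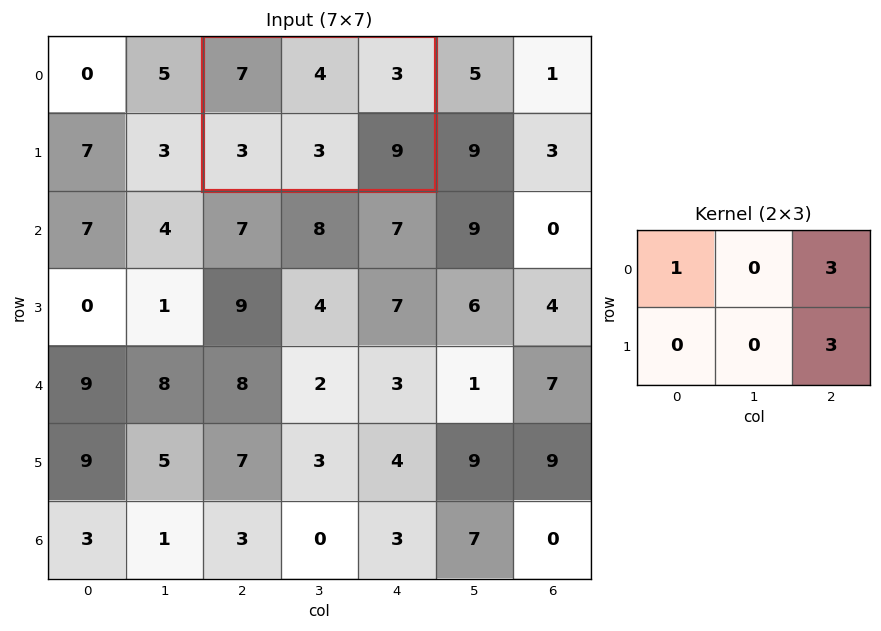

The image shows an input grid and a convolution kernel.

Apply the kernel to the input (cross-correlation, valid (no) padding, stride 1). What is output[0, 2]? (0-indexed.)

The receptive field on the input at this output position is [7 4 3 / 3 3 9]. Elementwise product with the kernel and sum: 7·1 + 3·3 + 9·3.

43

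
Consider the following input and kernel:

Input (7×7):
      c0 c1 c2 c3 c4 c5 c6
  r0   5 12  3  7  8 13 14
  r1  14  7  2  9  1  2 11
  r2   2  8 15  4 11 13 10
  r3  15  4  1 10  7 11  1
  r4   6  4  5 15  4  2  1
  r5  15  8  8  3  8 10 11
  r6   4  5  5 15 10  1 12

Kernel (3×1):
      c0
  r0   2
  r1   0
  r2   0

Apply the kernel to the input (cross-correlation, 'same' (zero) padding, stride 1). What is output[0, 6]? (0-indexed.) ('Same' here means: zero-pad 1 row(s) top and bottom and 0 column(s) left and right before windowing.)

The receptive field on the zero-padded input at this output position is [0 / 14 / 11]. Elementwise product with the kernel and sum: 0·2.

0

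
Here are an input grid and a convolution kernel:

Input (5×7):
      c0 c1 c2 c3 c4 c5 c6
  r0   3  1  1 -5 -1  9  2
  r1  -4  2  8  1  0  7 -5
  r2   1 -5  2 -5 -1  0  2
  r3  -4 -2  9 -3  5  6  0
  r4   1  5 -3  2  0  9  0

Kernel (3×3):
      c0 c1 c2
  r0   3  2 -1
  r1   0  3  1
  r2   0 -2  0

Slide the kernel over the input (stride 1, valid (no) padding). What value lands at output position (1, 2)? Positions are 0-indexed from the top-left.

16

The receptive field on the input at this output position is [8 1 0 / 2 -5 -1 / 9 -3 5]. Elementwise product with the kernel and sum: 8·3 + 1·2 + 0·-1 + -5·3 + -1·1 + -3·-2.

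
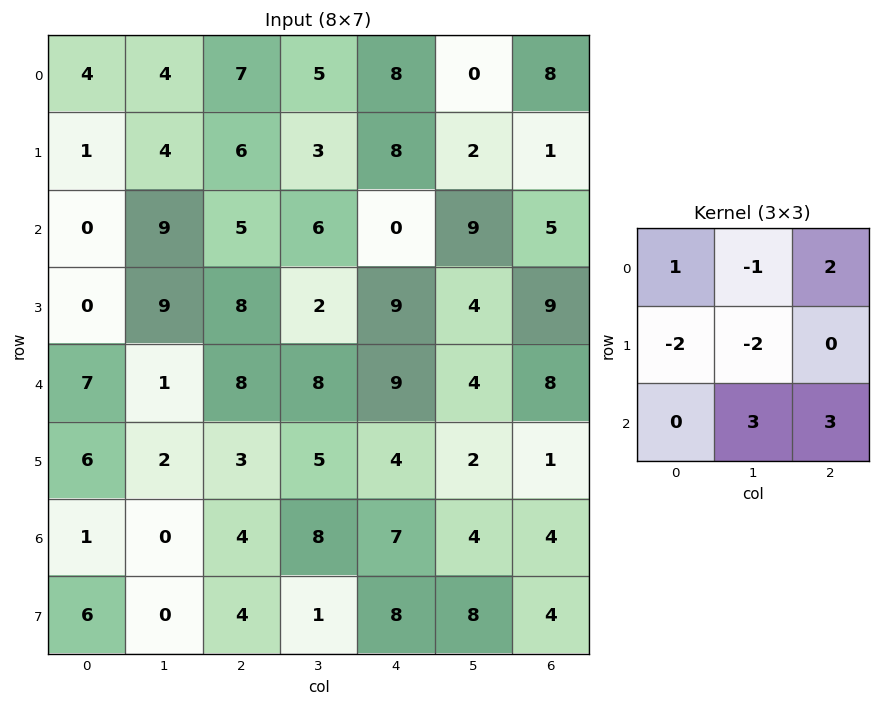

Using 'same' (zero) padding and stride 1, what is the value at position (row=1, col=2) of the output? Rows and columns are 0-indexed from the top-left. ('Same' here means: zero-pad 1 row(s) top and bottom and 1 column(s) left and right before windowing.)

20

The receptive field on the zero-padded input at this output position is [4 7 5 / 4 6 3 / 9 5 6]. Elementwise product with the kernel and sum: 4·1 + 7·-1 + 5·2 + 4·-2 + 6·-2 + 5·3 + 6·3.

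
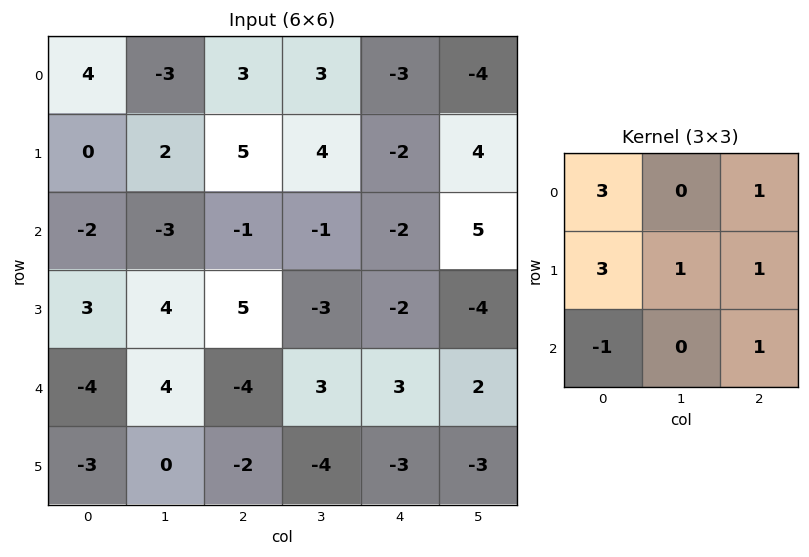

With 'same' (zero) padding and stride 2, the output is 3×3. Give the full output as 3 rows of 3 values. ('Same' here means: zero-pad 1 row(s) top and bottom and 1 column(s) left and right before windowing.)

3 -1 2
1 -8 15
4 16 2

Output[0,0]: The receptive field on the zero-padded input at this output position is [0 0 0 / 0 4 -3 / 0 0 2]. Elementwise product with the kernel and sum: 0·3 + 0·1 + 0·3 + 4·1 + -3·1 + 0·-1 + 2·1.
Output[0,1]: The receptive field on the zero-padded input at this output position is [0 0 0 / -3 3 3 / 2 5 4]. Elementwise product with the kernel and sum: 0·3 + 0·1 + -3·3 + 3·1 + 3·1 + 2·-1 + 4·1.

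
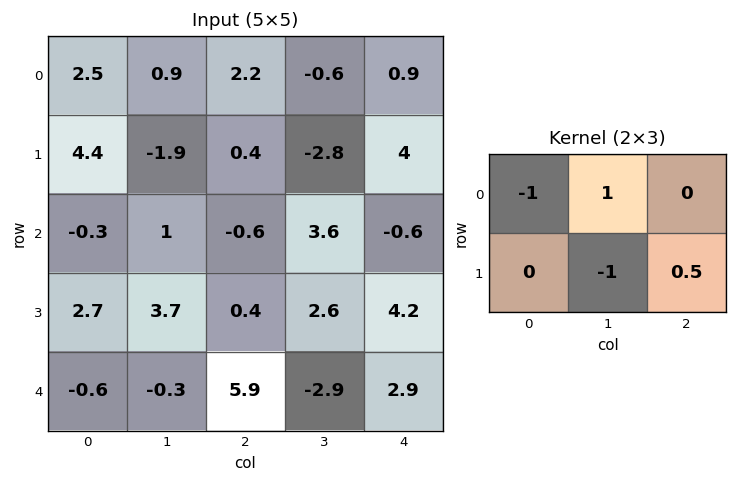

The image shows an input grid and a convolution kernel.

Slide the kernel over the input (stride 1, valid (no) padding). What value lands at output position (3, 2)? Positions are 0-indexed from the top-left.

6.55

The receptive field on the input at this output position is [0.4 2.6 4.2 / 5.9 -2.9 2.9]. Elementwise product with the kernel and sum: 0.4·-1 + 2.6·1 + -2.9·-1 + 2.9·0.5.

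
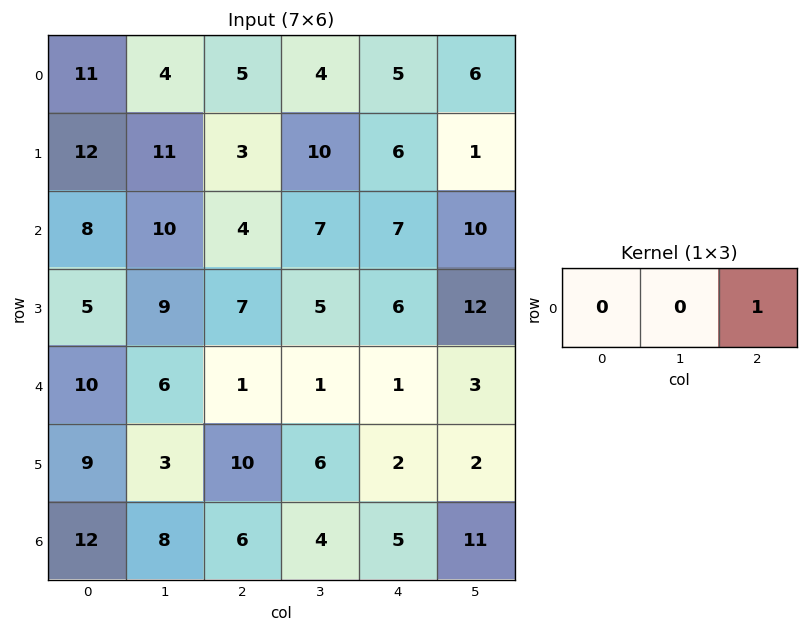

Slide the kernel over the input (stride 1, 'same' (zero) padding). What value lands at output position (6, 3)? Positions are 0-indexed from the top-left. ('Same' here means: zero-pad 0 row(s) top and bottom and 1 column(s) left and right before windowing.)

The receptive field on the zero-padded input at this output position is [6 4 5]. Elementwise product with the kernel and sum: 5·1.

5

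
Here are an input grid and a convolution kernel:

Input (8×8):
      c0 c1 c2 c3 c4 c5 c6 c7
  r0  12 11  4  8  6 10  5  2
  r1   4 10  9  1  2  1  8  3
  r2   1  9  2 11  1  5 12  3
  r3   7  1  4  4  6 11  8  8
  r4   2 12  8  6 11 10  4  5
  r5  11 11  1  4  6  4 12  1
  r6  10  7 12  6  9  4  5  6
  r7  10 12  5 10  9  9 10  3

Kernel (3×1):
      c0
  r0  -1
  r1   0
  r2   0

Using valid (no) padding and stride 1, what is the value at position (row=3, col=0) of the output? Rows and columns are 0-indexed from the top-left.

-7

The receptive field on the input at this output position is [7 / 2 / 11]. Elementwise product with the kernel and sum: 7·-1.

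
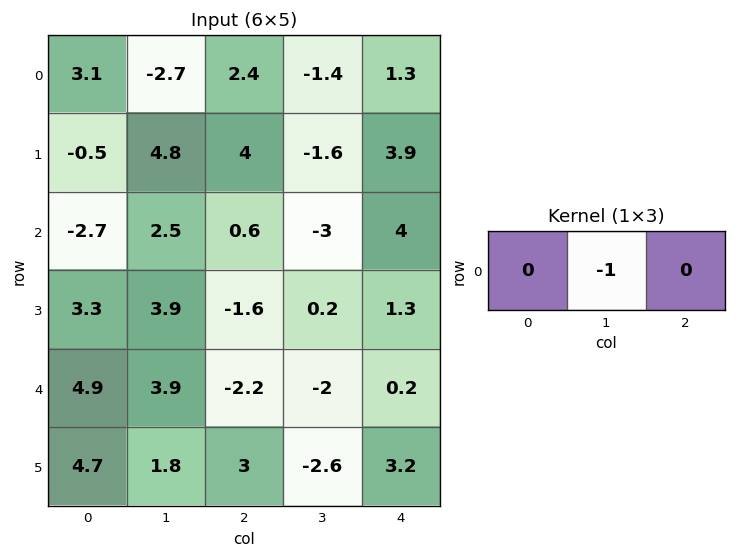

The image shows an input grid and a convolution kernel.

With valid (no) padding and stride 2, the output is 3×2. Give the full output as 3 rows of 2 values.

Output[0,0]: The receptive field on the input at this output position is [3.1 -2.7 2.4]. Elementwise product with the kernel and sum: -2.7·-1.

2.7 1.4
-2.5 3
-3.9 2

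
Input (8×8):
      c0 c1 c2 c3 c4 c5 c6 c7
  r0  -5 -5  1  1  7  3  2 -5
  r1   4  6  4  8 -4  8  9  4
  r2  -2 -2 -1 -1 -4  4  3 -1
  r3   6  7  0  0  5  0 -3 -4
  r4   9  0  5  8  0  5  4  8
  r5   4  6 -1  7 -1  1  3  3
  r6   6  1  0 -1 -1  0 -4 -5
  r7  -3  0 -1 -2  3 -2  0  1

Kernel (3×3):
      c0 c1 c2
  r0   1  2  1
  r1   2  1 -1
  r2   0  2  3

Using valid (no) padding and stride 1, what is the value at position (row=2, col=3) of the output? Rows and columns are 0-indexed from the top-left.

15

The receptive field on the input at this output position is [-1 -4 4 / 0 5 0 / 8 0 5]. Elementwise product with the kernel and sum: -1·1 + -4·2 + 4·1 + 0·2 + 5·1 + 0·-1 + 0·2 + 5·3.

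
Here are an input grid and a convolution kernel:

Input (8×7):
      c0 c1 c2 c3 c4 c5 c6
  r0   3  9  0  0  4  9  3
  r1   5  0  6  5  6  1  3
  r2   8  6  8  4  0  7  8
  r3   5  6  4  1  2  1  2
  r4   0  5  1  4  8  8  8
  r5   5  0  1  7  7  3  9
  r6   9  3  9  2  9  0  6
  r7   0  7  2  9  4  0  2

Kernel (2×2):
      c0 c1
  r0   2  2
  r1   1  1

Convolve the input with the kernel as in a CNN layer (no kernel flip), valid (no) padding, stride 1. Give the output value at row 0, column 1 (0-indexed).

The receptive field on the input at this output position is [9 0 / 0 6]. Elementwise product with the kernel and sum: 9·2 + 0·2 + 0·1 + 6·1.

24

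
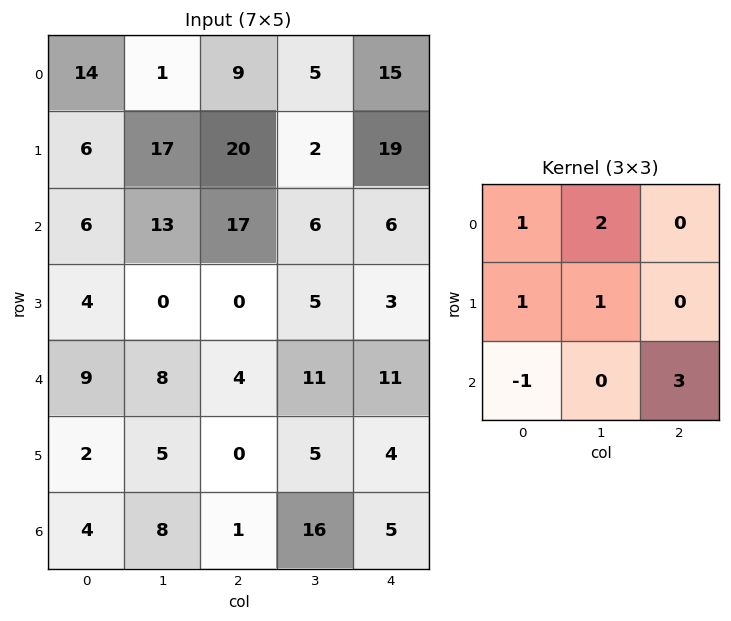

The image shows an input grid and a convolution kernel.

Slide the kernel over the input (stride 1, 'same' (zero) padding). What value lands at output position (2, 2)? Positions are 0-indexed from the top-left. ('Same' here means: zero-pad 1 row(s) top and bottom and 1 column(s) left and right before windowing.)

The receptive field on the zero-padded input at this output position is [17 20 2 / 13 17 6 / 0 0 5]. Elementwise product with the kernel and sum: 17·1 + 20·2 + 13·1 + 17·1 + 0·-1 + 5·3.

102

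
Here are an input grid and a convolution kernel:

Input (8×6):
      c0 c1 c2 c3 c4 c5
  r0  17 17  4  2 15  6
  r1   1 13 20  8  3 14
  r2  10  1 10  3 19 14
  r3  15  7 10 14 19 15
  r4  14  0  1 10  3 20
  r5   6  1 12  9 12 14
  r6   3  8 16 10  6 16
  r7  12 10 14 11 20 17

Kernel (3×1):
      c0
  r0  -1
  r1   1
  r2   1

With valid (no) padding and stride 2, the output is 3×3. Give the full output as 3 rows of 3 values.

-6 26 7
19 1 3
-5 27 15

Output[0,0]: The receptive field on the input at this output position is [17 / 1 / 10]. Elementwise product with the kernel and sum: 17·-1 + 1·1 + 10·1.
Output[0,1]: The receptive field on the input at this output position is [4 / 20 / 10]. Elementwise product with the kernel and sum: 4·-1 + 20·1 + 10·1.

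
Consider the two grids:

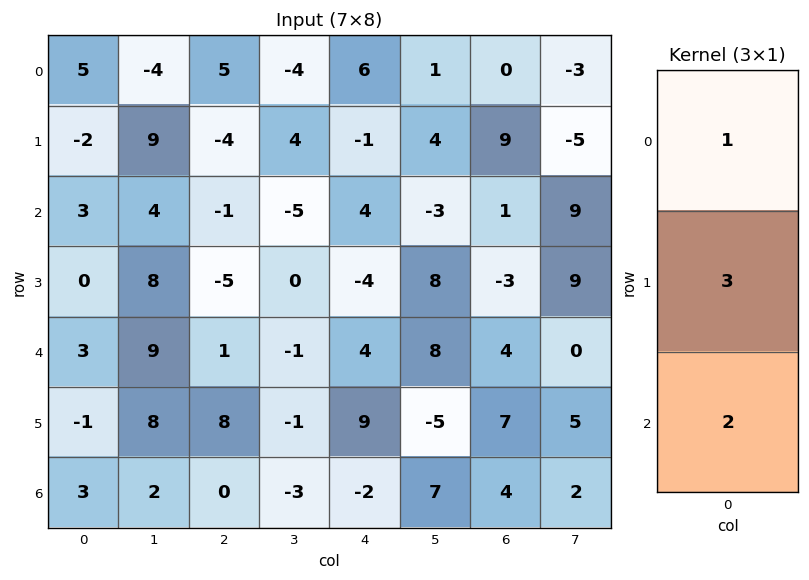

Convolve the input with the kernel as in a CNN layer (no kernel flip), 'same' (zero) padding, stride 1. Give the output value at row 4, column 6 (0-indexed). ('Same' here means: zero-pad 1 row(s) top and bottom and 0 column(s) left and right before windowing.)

23

The receptive field on the zero-padded input at this output position is [-3 / 4 / 7]. Elementwise product with the kernel and sum: -3·1 + 4·3 + 7·2.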